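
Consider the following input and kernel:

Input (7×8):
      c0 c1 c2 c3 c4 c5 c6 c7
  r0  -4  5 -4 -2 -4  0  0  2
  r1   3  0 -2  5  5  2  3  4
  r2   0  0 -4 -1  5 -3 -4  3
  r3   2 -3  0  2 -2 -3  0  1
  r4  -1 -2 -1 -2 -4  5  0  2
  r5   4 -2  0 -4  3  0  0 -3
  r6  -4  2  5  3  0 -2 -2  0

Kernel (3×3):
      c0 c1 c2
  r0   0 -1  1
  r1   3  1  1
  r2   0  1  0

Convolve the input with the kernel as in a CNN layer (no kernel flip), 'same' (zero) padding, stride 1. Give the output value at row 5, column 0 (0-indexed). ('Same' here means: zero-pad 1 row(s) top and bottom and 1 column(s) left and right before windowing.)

The receptive field on the zero-padded input at this output position is [0 -1 -2 / 0 4 -2 / 0 -4 2]. Elementwise product with the kernel and sum: -1·-1 + -2·1 + 0·3 + 4·1 + -2·1 + -4·1.

-3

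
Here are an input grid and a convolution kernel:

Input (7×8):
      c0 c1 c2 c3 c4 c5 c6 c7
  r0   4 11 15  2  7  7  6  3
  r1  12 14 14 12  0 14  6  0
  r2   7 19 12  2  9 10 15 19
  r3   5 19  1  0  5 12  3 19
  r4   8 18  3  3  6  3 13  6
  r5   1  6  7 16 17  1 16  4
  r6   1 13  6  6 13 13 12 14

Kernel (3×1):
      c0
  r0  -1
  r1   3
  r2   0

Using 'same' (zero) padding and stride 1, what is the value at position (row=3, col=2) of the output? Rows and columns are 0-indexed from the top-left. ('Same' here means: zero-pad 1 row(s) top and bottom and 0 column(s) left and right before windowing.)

The receptive field on the zero-padded input at this output position is [12 / 1 / 3]. Elementwise product with the kernel and sum: 12·-1 + 1·3.

-9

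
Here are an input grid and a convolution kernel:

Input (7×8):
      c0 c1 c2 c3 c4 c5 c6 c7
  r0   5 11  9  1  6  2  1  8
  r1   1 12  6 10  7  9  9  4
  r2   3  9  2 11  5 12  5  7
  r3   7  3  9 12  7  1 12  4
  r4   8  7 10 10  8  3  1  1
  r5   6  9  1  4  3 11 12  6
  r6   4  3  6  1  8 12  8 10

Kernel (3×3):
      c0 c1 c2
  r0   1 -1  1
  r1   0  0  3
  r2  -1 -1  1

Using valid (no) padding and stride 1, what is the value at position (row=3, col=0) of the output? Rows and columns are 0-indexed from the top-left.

The receptive field on the input at this output position is [7 3 9 / 8 7 10 / 6 9 1]. Elementwise product with the kernel and sum: 7·1 + 3·-1 + 9·1 + 10·3 + 6·-1 + 9·-1 + 1·1.

29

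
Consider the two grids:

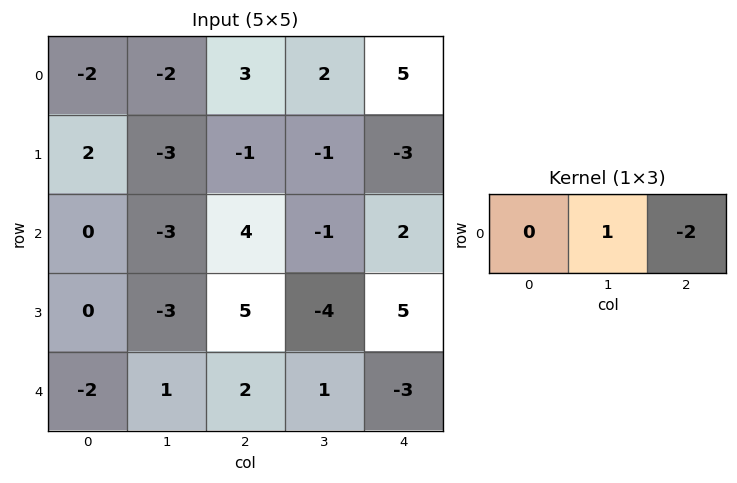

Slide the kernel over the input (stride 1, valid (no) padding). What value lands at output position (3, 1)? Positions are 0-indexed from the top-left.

The receptive field on the input at this output position is [-3 5 -4]. Elementwise product with the kernel and sum: 5·1 + -4·-2.

13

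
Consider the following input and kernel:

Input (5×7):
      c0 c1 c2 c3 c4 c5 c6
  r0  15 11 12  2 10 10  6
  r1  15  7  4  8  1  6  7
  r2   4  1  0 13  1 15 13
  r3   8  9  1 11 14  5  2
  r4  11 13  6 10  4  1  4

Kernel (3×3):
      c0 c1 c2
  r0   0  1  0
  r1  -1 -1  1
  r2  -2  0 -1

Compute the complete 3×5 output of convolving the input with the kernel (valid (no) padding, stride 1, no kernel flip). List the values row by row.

Output[0,0]: The receptive field on the input at this output position is [15 11 12 / 15 7 4 / 4 1 0]. Elementwise product with the kernel and sum: 11·1 + 15·-1 + 7·-1 + 4·1 + 4·-2 + 0·-1.
Output[0,1]: The receptive field on the input at this output position is [11 12 2 / 7 4 8 / 1 0 13]. Elementwise product with the kernel and sum: 12·1 + 7·-1 + 4·-1 + 8·1 + 1·-2 + 13·-1.

-15 -6 -10 -34 -5
-15 -13 -20 -25 -27
-43 -35 -1 -40 -14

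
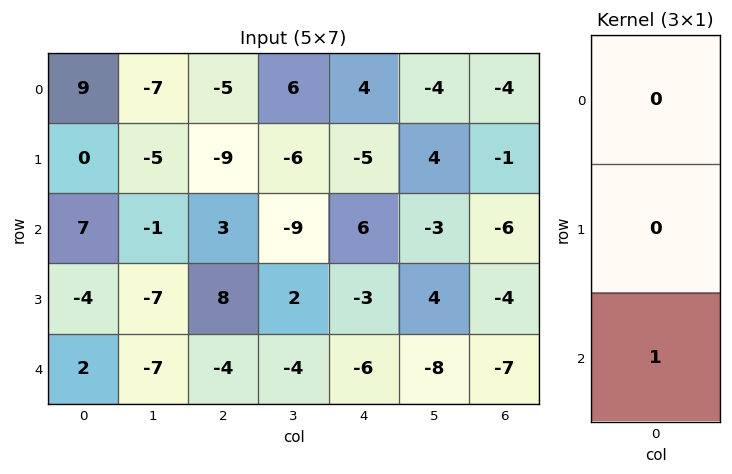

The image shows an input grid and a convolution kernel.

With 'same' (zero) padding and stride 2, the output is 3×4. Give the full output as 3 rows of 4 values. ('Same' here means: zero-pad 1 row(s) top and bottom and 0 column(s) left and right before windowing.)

0 -9 -5 -1
-4 8 -3 -4
0 0 0 0

Output[0,0]: The receptive field on the zero-padded input at this output position is [0 / 9 / 0]. Elementwise product with the kernel and sum: 0·1.
Output[0,1]: The receptive field on the zero-padded input at this output position is [0 / -5 / -9]. Elementwise product with the kernel and sum: -9·1.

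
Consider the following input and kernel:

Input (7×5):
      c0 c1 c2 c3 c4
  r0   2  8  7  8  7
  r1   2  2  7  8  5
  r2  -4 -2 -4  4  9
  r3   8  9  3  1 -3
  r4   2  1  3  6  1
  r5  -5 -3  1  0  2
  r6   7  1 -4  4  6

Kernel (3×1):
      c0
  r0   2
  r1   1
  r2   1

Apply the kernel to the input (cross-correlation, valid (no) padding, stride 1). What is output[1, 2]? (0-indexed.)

13

The receptive field on the input at this output position is [7 / -4 / 3]. Elementwise product with the kernel and sum: 7·2 + -4·1 + 3·1.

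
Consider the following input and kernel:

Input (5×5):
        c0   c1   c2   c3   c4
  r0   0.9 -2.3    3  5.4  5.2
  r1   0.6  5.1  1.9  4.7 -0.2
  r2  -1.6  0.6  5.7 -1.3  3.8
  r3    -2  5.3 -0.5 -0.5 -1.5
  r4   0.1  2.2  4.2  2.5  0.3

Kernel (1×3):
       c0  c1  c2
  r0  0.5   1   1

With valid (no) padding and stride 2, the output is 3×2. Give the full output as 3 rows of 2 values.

1.15 12.1
5.5 5.35
6.45 4.9

Output[0,0]: The receptive field on the input at this output position is [0.9 -2.3 3]. Elementwise product with the kernel and sum: 0.9·0.5 + -2.3·1 + 3·1.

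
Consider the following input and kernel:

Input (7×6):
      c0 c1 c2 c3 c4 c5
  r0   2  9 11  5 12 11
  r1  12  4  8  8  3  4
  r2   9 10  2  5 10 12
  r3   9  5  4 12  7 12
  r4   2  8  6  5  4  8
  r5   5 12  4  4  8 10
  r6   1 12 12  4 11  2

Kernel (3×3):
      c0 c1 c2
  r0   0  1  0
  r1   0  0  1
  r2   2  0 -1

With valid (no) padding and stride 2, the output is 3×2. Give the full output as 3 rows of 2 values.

Output[0,0]: The receptive field on the input at this output position is [2 9 11 / 12 4 8 / 9 10 2]. Elementwise product with the kernel and sum: 9·1 + 8·1 + 9·2 + 2·-1.

33 2
12 20
2 26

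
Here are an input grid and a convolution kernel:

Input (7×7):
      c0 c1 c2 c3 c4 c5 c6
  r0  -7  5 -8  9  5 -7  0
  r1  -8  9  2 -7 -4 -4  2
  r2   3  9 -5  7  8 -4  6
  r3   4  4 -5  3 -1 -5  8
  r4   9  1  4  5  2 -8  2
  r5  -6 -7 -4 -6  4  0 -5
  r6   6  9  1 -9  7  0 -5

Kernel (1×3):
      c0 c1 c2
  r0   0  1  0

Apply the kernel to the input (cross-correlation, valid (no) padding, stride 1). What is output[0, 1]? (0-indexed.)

-8

The receptive field on the input at this output position is [5 -8 9]. Elementwise product with the kernel and sum: -8·1.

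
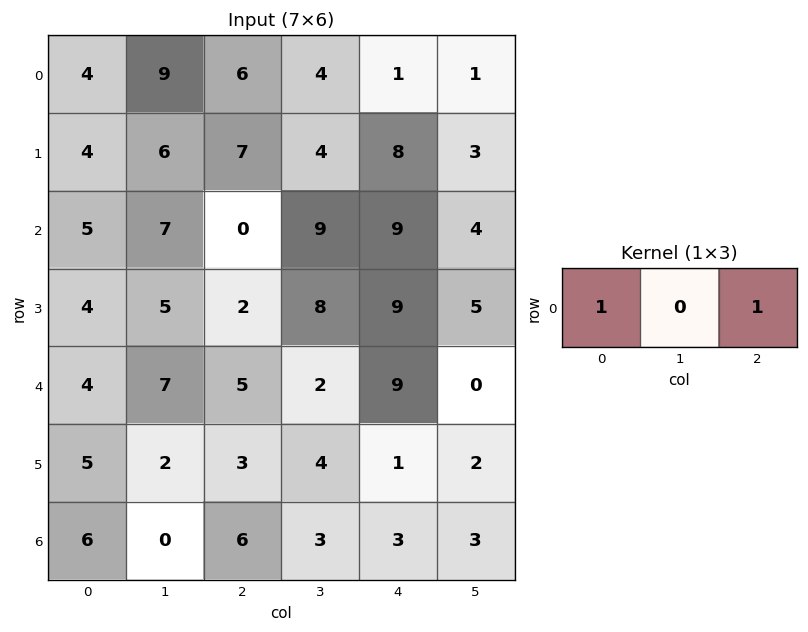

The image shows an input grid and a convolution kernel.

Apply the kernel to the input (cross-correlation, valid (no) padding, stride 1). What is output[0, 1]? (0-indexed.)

13

The receptive field on the input at this output position is [9 6 4]. Elementwise product with the kernel and sum: 9·1 + 4·1.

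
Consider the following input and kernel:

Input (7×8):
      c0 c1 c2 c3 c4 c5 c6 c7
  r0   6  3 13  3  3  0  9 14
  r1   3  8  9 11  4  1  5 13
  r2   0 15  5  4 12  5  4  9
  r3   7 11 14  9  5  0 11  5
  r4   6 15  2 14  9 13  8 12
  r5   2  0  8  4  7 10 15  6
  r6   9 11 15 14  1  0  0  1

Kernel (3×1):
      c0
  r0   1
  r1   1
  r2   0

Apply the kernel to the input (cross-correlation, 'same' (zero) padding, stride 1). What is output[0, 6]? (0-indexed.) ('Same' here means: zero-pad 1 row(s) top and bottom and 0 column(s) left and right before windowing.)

The receptive field on the zero-padded input at this output position is [0 / 9 / 5]. Elementwise product with the kernel and sum: 0·1 + 9·1.

9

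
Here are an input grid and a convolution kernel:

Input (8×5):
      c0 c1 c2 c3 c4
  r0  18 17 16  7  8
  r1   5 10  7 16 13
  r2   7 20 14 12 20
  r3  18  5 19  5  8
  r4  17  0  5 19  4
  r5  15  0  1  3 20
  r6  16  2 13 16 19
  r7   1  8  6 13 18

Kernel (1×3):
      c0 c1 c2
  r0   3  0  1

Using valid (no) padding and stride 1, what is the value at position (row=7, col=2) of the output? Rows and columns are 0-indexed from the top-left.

36

The receptive field on the input at this output position is [6 13 18]. Elementwise product with the kernel and sum: 6·3 + 18·1.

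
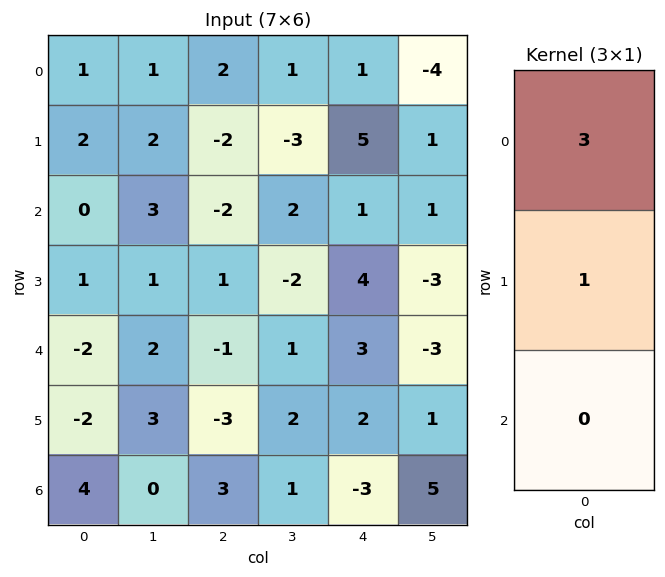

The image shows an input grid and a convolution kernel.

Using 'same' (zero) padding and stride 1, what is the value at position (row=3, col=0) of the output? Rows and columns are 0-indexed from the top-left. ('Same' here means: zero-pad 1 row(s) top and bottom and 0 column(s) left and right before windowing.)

The receptive field on the zero-padded input at this output position is [0 / 1 / -2]. Elementwise product with the kernel and sum: 0·3 + 1·1.

1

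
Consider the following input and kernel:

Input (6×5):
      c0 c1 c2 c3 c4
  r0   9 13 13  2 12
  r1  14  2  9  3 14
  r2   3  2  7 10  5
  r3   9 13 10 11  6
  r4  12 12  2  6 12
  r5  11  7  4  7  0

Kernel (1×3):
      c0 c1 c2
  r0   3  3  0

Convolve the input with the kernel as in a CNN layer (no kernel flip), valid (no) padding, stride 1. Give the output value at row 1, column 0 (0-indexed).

The receptive field on the input at this output position is [14 2 9]. Elementwise product with the kernel and sum: 14·3 + 2·3.

48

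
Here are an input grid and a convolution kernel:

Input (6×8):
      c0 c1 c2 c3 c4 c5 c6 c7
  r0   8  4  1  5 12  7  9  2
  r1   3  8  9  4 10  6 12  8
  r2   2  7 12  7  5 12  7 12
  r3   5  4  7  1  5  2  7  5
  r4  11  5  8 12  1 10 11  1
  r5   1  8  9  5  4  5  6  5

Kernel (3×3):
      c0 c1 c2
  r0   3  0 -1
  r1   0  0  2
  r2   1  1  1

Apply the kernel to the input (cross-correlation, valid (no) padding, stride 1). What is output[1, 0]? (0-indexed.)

40

The receptive field on the input at this output position is [3 8 9 / 2 7 12 / 5 4 7]. Elementwise product with the kernel and sum: 3·3 + 9·-1 + 12·2 + 5·1 + 4·1 + 7·1.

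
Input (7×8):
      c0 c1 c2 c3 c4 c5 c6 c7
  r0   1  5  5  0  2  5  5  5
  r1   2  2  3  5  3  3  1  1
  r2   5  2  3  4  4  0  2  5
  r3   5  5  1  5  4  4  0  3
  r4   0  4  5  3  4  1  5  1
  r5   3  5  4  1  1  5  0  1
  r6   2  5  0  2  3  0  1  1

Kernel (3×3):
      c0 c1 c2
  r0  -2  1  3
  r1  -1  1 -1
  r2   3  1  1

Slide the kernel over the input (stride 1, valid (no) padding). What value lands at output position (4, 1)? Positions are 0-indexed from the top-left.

The receptive field on the input at this output position is [4 5 3 / 5 4 1 / 5 0 2]. Elementwise product with the kernel and sum: 4·-2 + 5·1 + 3·3 + 5·-1 + 4·1 + 1·-1 + 5·3 + 0·1 + 2·1.

21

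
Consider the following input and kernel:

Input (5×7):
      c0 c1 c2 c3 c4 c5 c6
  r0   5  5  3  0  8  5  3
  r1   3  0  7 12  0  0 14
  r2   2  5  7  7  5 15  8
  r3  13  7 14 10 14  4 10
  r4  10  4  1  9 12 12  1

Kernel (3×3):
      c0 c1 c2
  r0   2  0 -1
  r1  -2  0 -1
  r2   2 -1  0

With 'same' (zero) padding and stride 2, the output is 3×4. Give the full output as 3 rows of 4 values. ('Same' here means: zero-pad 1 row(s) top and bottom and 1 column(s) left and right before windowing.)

-8 -17 19 -24
-18 -29 1 -32
-11 -13 -14 -16

Output[0,0]: The receptive field on the zero-padded input at this output position is [0 0 0 / 0 5 5 / 0 3 0]. Elementwise product with the kernel and sum: 0·2 + 0·-1 + 0·-2 + 5·-1 + 0·2 + 3·-1.
Output[0,1]: The receptive field on the zero-padded input at this output position is [0 0 0 / 5 3 0 / 0 7 12]. Elementwise product with the kernel and sum: 0·2 + 0·-1 + 5·-2 + 0·-1 + 0·2 + 7·-1.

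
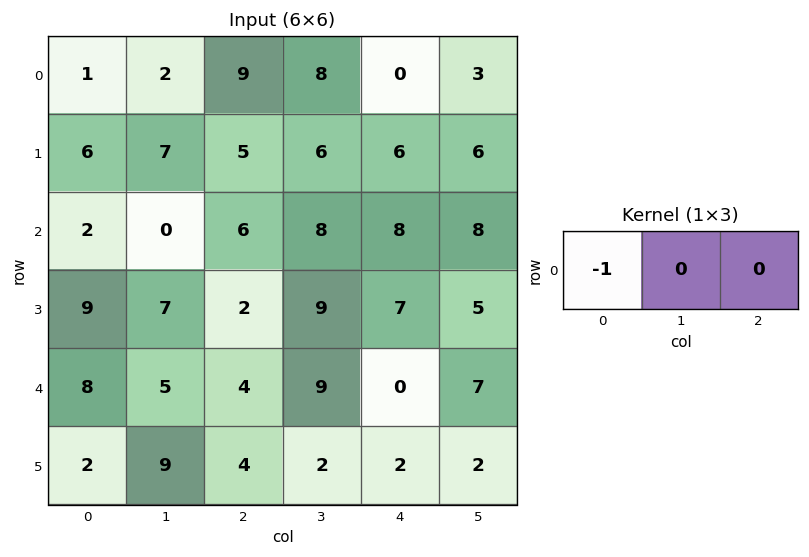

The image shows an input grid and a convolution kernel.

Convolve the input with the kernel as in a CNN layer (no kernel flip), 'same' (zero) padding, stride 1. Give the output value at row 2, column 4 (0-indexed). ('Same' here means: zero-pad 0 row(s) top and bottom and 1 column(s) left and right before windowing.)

-8

The receptive field on the zero-padded input at this output position is [8 8 8]. Elementwise product with the kernel and sum: 8·-1.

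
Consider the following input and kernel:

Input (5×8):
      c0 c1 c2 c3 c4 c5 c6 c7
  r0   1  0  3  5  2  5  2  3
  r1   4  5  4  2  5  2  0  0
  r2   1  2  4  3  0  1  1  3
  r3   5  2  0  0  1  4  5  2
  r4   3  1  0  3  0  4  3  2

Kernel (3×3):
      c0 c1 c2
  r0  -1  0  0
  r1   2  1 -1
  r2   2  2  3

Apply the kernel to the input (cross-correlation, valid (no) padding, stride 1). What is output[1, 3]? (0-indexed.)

17

The receptive field on the input at this output position is [2 5 2 / 3 0 1 / 0 1 4]. Elementwise product with the kernel and sum: 2·-1 + 3·2 + 0·1 + 1·-1 + 0·2 + 1·2 + 4·3.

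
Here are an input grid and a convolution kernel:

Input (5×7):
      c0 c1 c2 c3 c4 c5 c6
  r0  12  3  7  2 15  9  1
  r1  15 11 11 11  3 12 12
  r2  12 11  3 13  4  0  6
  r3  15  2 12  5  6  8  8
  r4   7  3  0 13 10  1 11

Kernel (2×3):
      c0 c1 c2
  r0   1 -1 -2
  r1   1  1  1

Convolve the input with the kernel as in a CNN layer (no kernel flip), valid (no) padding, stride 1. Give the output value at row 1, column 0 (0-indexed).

8

The receptive field on the input at this output position is [15 11 11 / 12 11 3]. Elementwise product with the kernel and sum: 15·1 + 11·-1 + 11·-2 + 12·1 + 11·1 + 3·1.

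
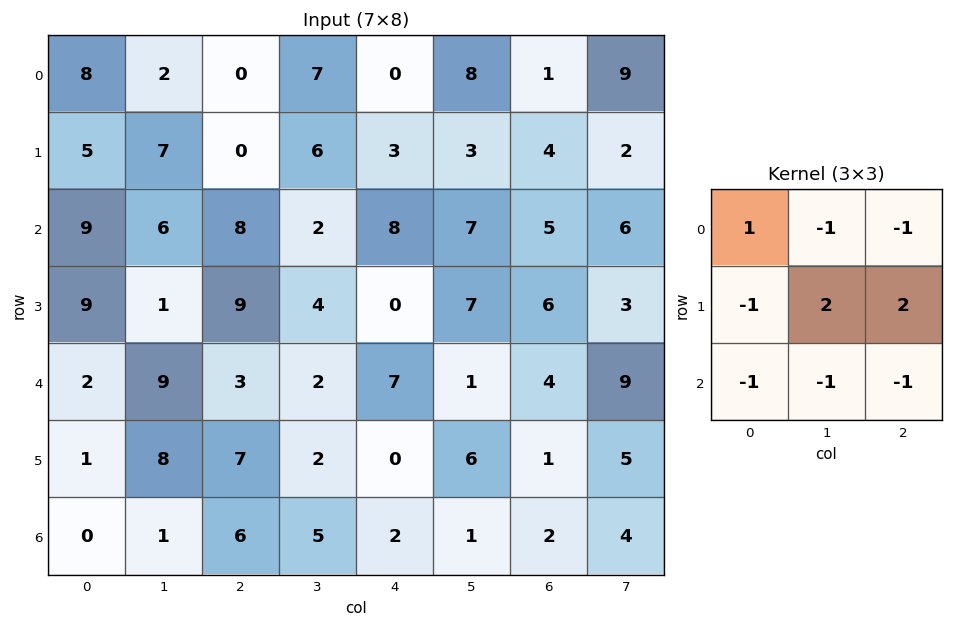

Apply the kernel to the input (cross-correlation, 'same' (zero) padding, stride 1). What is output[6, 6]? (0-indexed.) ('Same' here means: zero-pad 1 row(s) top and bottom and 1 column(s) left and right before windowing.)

11

The receptive field on the zero-padded input at this output position is [6 1 5 / 1 2 4 / 0 0 0]. Elementwise product with the kernel and sum: 6·1 + 1·-1 + 5·-1 + 1·-1 + 2·2 + 4·2 + 0·-1 + 0·-1 + 0·-1.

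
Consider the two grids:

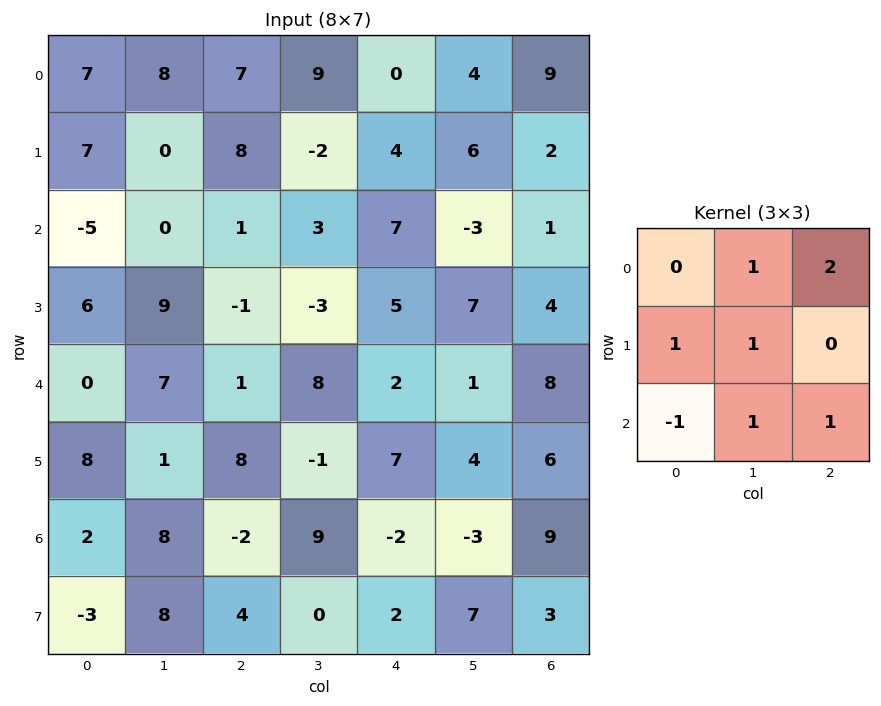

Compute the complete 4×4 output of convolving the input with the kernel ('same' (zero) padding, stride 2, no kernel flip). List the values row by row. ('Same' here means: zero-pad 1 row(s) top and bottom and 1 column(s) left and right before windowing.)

Output[0,0]: The receptive field on the zero-padded input at this output position is [0 0 0 / 0 7 8 / 0 7 0]. Elementwise product with the kernel and sum: 0·1 + 0·2 + 0·1 + 7·1 + 0·-1 + 7·1 + 0·1.
Output[0,1]: The receptive field on the zero-padded input at this output position is [0 0 0 / 8 7 9 / 0 8 -2]. Elementwise product with the kernel and sum: 0·1 + 0·2 + 8·1 + 7·1 + 0·-1 + 8·1 + -2·1.

14 21 21 9
17 -8 41 -3
33 7 41 15
17 8 31 8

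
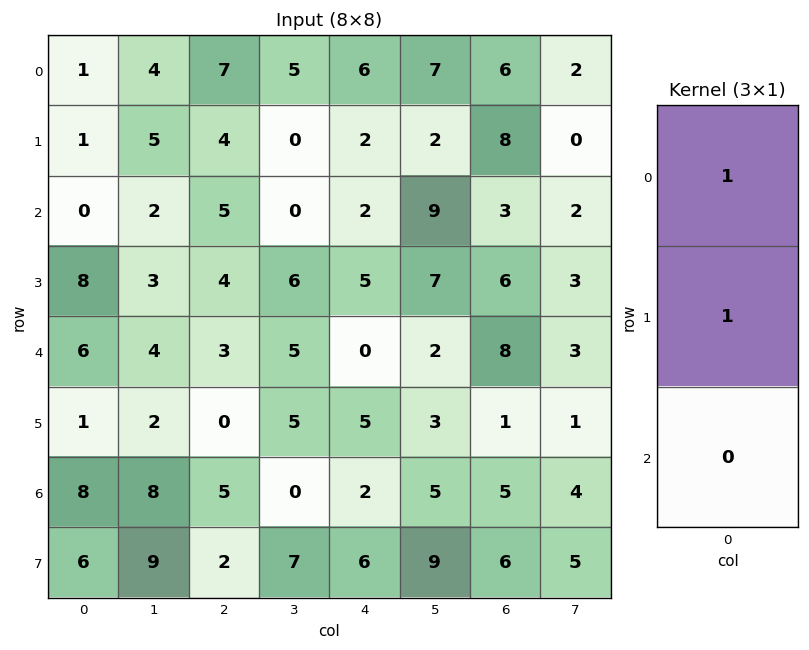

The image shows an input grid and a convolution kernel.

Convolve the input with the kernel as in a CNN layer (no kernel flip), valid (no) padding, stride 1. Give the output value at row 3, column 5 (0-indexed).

9

The receptive field on the input at this output position is [7 / 2 / 3]. Elementwise product with the kernel and sum: 7·1 + 2·1.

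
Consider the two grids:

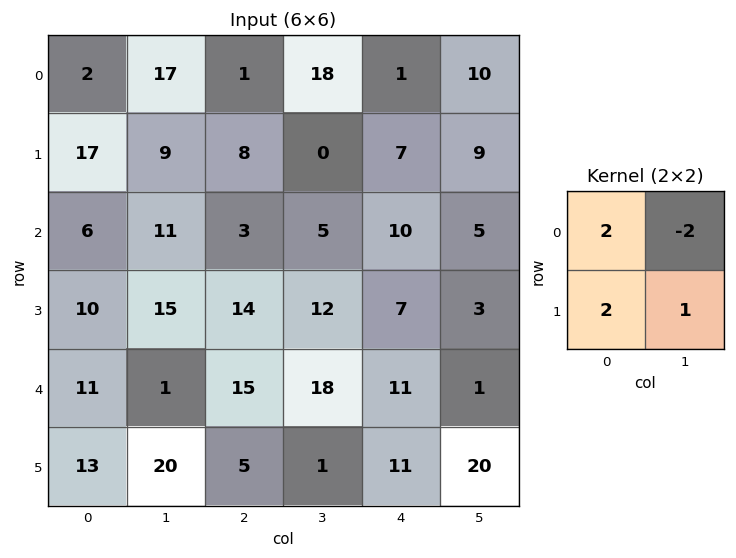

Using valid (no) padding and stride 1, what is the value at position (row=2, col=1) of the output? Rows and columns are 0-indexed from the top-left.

The receptive field on the input at this output position is [11 3 / 15 14]. Elementwise product with the kernel and sum: 11·2 + 3·-2 + 15·2 + 14·1.

60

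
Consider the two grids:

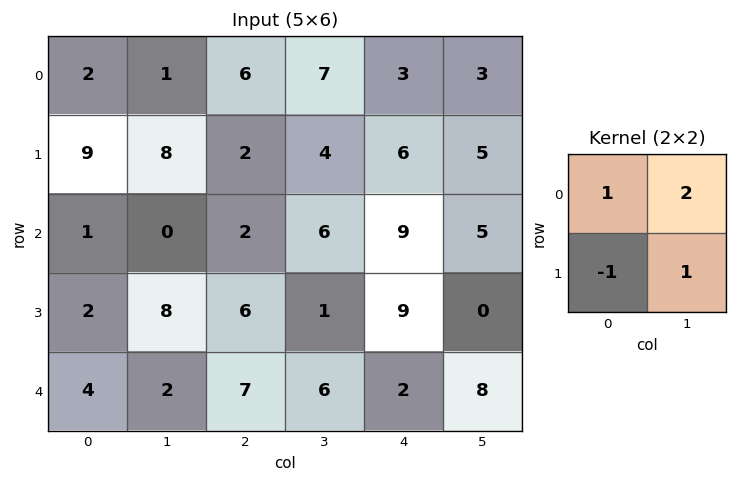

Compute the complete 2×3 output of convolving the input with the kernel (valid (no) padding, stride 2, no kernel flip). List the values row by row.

3 22 8
7 9 10

Output[0,0]: The receptive field on the input at this output position is [2 1 / 9 8]. Elementwise product with the kernel and sum: 2·1 + 1·2 + 9·-1 + 8·1.
Output[0,1]: The receptive field on the input at this output position is [6 7 / 2 4]. Elementwise product with the kernel and sum: 6·1 + 7·2 + 2·-1 + 4·1.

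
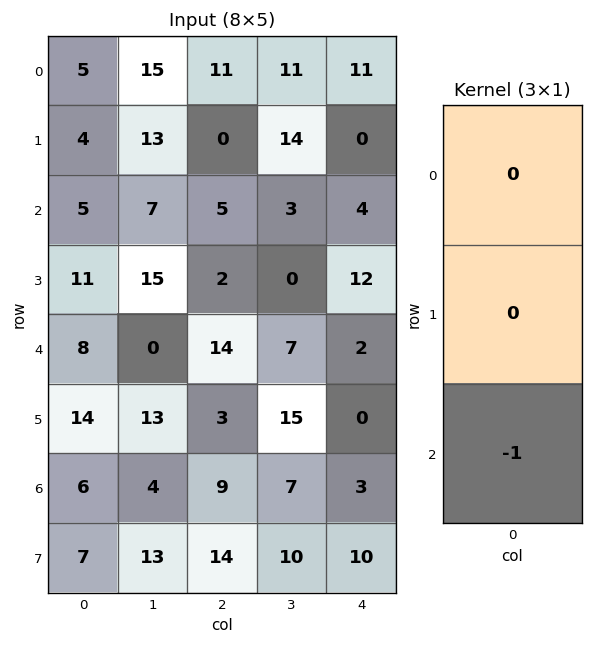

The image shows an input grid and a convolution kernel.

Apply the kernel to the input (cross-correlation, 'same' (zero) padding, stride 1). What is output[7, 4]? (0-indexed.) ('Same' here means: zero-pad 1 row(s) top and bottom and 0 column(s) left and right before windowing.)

0

The receptive field on the zero-padded input at this output position is [3 / 10 / 0]. Elementwise product with the kernel and sum: 0·-1.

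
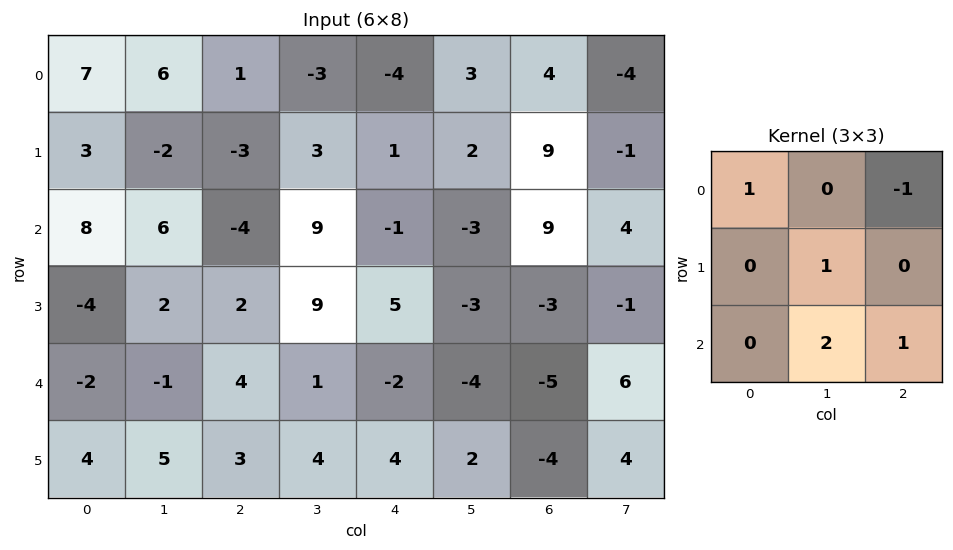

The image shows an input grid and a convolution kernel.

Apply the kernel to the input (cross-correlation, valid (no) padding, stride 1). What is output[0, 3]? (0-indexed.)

-10

The receptive field on the input at this output position is [-3 -4 3 / 3 1 2 / 9 -1 -3]. Elementwise product with the kernel and sum: -3·1 + 3·-1 + 1·1 + -1·2 + -3·1.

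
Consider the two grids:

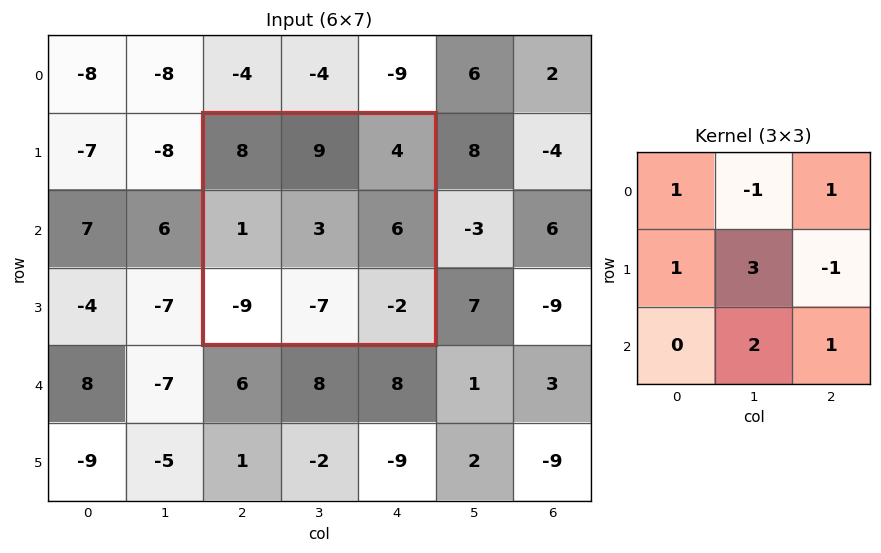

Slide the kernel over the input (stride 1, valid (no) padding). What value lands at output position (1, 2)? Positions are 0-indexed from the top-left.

The receptive field on the input at this output position is [8 9 4 / 1 3 6 / -9 -7 -2]. Elementwise product with the kernel and sum: 8·1 + 9·-1 + 4·1 + 1·1 + 3·3 + 6·-1 + -7·2 + -2·1.

-9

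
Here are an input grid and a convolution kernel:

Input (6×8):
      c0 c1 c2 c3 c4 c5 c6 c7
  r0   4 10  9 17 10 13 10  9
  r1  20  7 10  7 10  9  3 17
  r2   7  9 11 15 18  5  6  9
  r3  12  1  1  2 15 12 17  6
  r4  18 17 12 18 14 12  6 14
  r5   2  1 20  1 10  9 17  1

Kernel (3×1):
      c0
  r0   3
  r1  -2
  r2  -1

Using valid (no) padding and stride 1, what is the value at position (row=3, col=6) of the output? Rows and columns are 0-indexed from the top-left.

22

The receptive field on the input at this output position is [17 / 6 / 17]. Elementwise product with the kernel and sum: 17·3 + 6·-2 + 17·-1.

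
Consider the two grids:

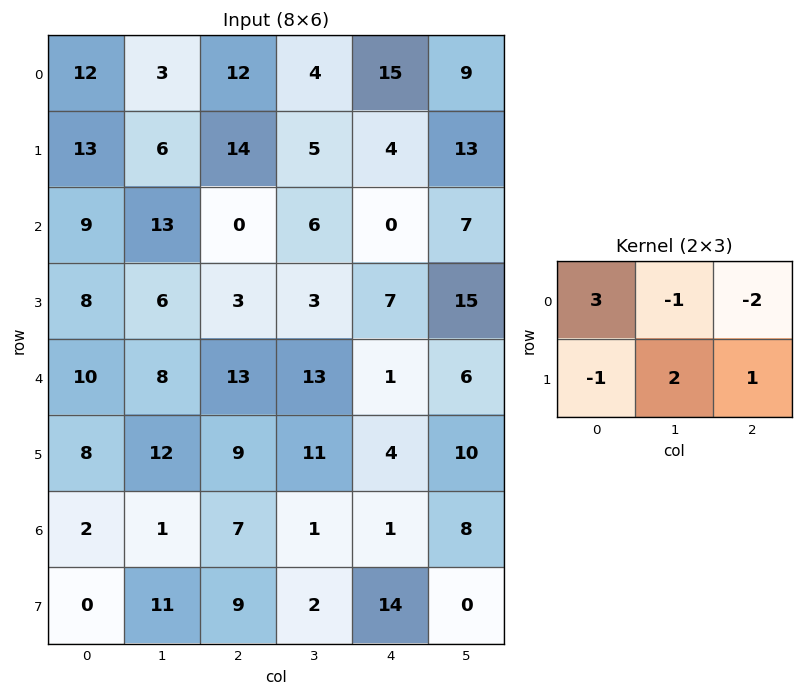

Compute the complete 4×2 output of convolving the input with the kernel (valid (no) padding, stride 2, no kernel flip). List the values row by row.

Output[0,0]: The receptive field on the input at this output position is [12 3 12 / 13 6 14]. Elementwise product with the kernel and sum: 12·3 + 3·-1 + 12·-2 + 13·-1 + 6·2 + 14·1.

22 2
21 4
21 41
22 27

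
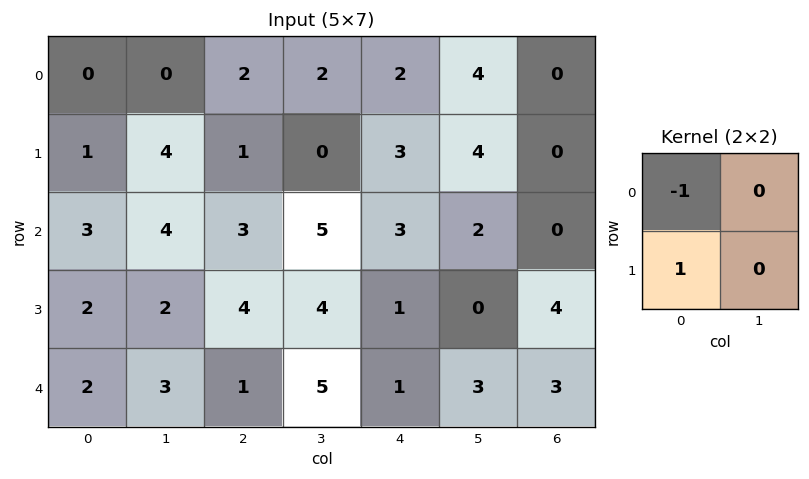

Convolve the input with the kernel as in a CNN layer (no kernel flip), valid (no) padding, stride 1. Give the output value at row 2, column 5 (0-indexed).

The receptive field on the input at this output position is [2 0 / 0 4]. Elementwise product with the kernel and sum: 2·-1 + 0·1.

-2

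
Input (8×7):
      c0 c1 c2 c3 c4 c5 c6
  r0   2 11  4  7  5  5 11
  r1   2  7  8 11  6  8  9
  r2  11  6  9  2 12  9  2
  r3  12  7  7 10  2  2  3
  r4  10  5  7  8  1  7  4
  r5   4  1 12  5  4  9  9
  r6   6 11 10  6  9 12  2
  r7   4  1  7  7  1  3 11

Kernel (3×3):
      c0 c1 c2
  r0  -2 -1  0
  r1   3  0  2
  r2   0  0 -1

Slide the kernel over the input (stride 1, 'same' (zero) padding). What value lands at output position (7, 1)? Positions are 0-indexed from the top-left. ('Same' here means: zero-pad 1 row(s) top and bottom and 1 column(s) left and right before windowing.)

3

The receptive field on the zero-padded input at this output position is [6 11 10 / 4 1 7 / 0 0 0]. Elementwise product with the kernel and sum: 6·-2 + 11·-1 + 4·3 + 7·2 + 0·-1.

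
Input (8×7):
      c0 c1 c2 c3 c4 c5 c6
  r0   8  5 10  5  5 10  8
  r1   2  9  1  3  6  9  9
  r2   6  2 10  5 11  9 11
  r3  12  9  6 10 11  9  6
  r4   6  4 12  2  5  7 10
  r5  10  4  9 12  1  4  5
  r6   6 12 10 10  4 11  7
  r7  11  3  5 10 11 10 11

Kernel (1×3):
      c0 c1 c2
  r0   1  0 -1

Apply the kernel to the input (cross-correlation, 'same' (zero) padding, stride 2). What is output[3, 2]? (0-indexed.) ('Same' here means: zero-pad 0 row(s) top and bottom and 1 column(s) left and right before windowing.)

-1

The receptive field on the zero-padded input at this output position is [10 4 11]. Elementwise product with the kernel and sum: 10·1 + 11·-1.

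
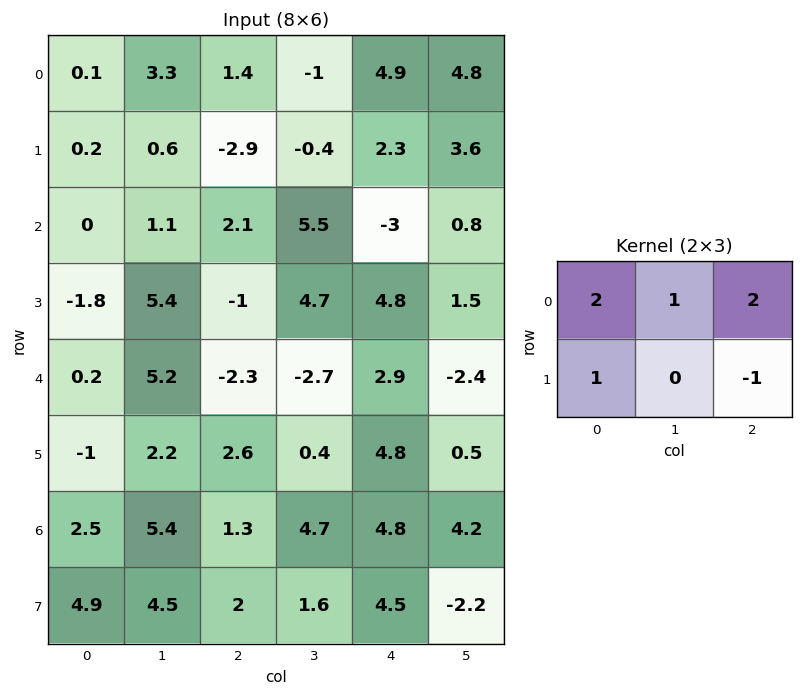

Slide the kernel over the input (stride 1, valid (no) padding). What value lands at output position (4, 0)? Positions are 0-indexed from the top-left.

The receptive field on the input at this output position is [0.2 5.2 -2.3 / -1 2.2 2.6]. Elementwise product with the kernel and sum: 0.2·2 + 5.2·1 + -2.3·2 + -1·1 + 2.6·-1.

-2.6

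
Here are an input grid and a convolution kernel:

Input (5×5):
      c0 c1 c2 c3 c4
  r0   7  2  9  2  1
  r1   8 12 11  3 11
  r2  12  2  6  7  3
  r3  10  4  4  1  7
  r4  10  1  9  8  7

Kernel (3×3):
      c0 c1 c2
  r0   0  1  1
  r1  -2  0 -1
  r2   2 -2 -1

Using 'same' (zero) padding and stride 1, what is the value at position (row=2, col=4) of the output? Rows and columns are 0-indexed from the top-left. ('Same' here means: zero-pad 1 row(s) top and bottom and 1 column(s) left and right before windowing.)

-15

The receptive field on the zero-padded input at this output position is [3 11 0 / 7 3 0 / 1 7 0]. Elementwise product with the kernel and sum: 11·1 + 0·1 + 7·-2 + 0·-1 + 1·2 + 7·-2 + 0·-1.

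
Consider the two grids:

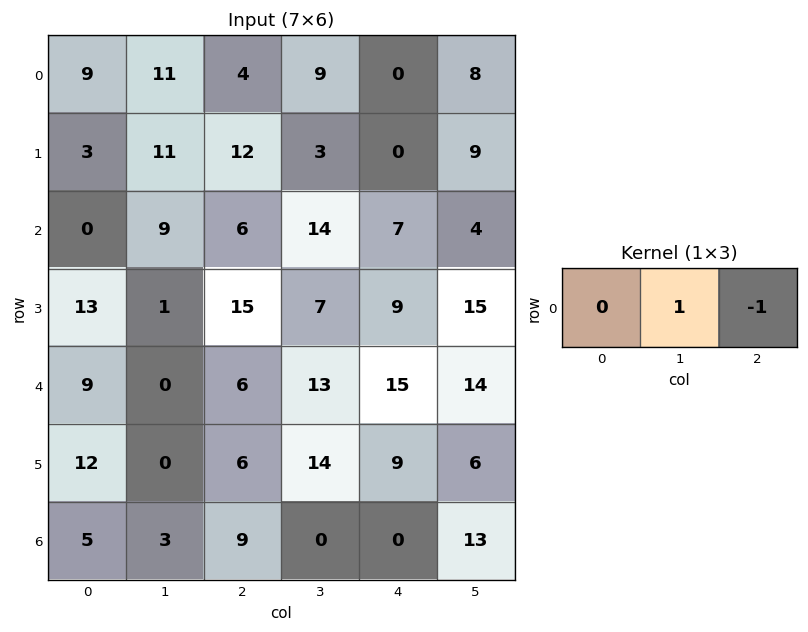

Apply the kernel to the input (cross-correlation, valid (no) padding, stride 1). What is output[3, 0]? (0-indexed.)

-14

The receptive field on the input at this output position is [13 1 15]. Elementwise product with the kernel and sum: 1·1 + 15·-1.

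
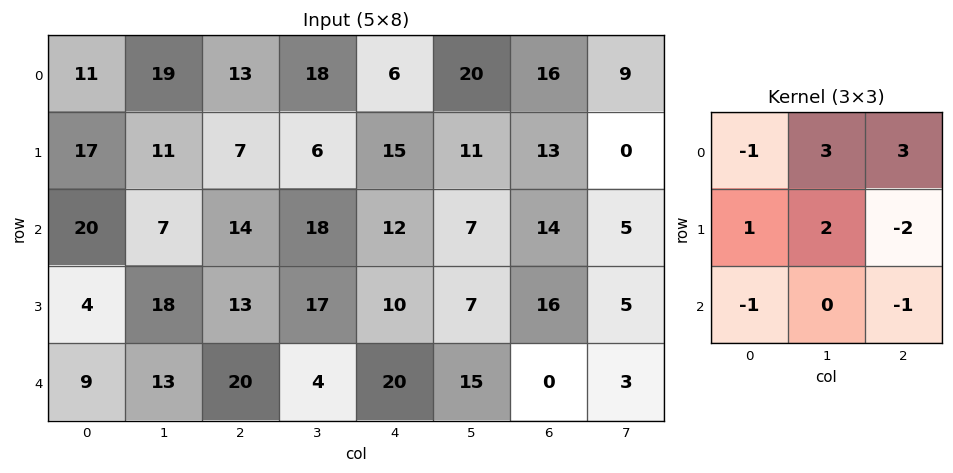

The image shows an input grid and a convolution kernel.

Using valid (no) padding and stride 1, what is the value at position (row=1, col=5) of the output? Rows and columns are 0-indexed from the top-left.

The receptive field on the input at this output position is [11 13 0 / 7 14 5 / 7 16 5]. Elementwise product with the kernel and sum: 11·-1 + 13·3 + 0·3 + 7·1 + 14·2 + 5·-2 + 7·-1 + 5·-1.

41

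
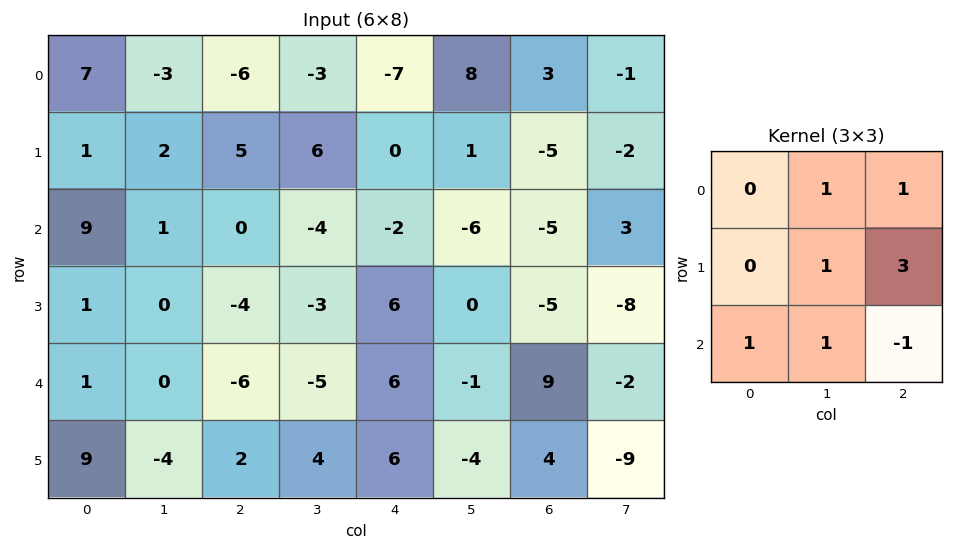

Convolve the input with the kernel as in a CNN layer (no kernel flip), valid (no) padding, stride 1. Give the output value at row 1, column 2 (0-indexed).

-17

The receptive field on the input at this output position is [5 6 0 / 0 -4 -2 / -4 -3 6]. Elementwise product with the kernel and sum: 6·1 + 0·1 + -4·1 + -2·3 + -4·1 + -3·1 + 6·-1.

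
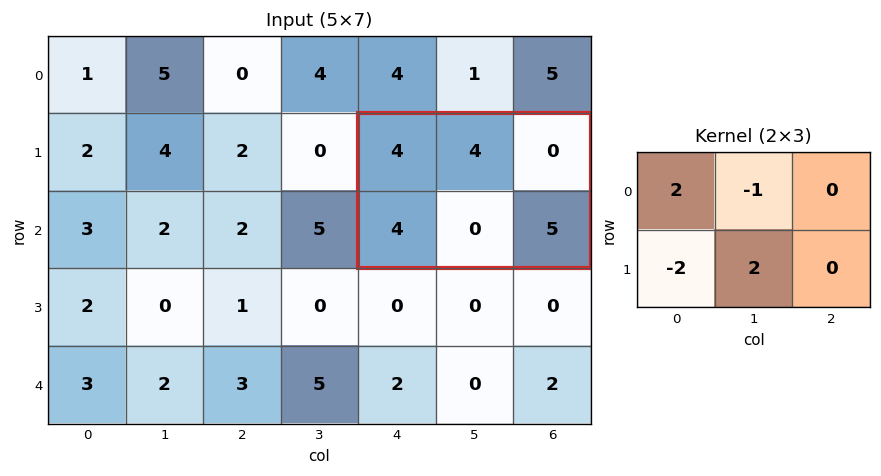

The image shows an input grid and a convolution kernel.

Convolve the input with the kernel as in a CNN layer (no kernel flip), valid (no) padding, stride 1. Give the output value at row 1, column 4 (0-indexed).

The receptive field on the input at this output position is [4 4 0 / 4 0 5]. Elementwise product with the kernel and sum: 4·2 + 4·-1 + 4·-2 + 0·2.

-4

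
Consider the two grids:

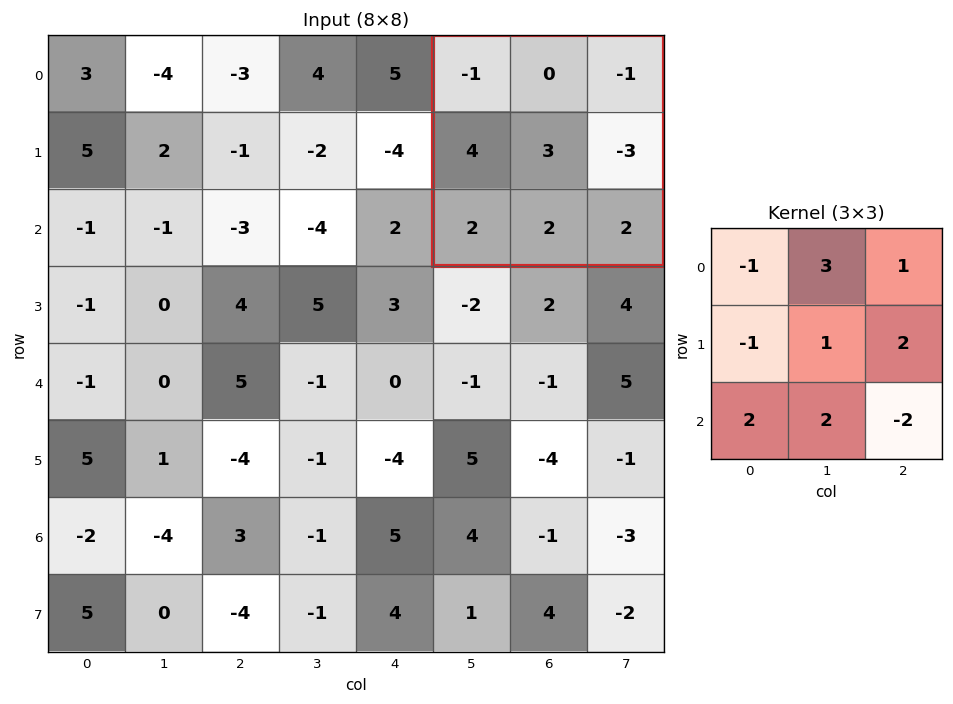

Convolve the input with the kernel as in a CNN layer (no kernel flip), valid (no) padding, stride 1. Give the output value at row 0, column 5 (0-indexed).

The receptive field on the input at this output position is [-1 0 -1 / 4 3 -3 / 2 2 2]. Elementwise product with the kernel and sum: -1·-1 + 0·3 + -1·1 + 4·-1 + 3·1 + -3·2 + 2·2 + 2·2 + 2·-2.

-3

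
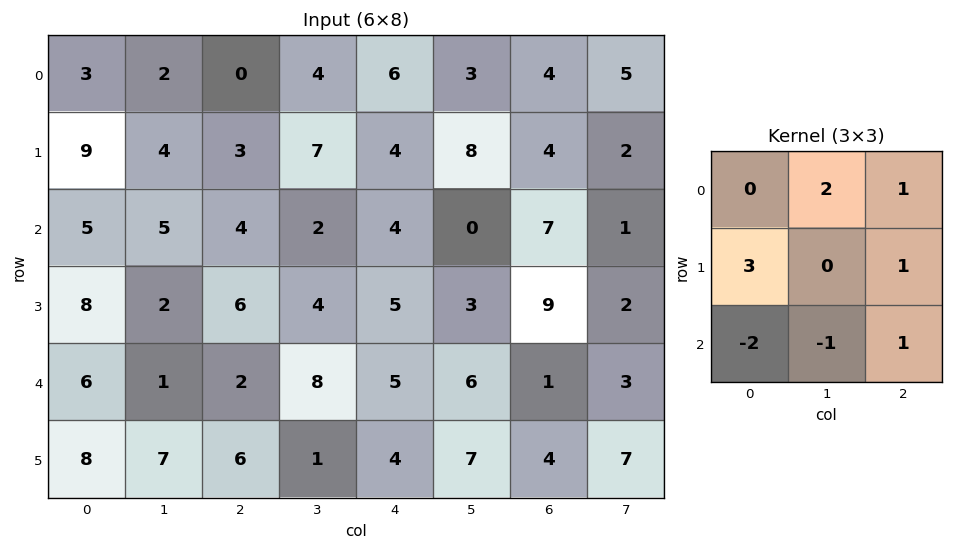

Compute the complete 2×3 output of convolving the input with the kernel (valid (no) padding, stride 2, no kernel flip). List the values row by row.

23 21 25
33 24 16

Output[0,0]: The receptive field on the input at this output position is [3 2 0 / 9 4 3 / 5 5 4]. Elementwise product with the kernel and sum: 2·2 + 0·1 + 9·3 + 3·1 + 5·-2 + 5·-1 + 4·1.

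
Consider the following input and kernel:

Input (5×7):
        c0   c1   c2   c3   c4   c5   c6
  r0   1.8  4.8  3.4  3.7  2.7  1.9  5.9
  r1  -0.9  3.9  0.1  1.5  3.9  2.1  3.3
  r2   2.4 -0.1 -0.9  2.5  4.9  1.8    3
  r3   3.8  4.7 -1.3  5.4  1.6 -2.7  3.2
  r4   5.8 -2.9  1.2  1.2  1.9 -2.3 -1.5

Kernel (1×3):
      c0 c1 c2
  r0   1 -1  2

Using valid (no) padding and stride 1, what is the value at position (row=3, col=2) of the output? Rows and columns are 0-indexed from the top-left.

-3.5

The receptive field on the input at this output position is [-1.3 5.4 1.6]. Elementwise product with the kernel and sum: -1.3·1 + 5.4·-1 + 1.6·2.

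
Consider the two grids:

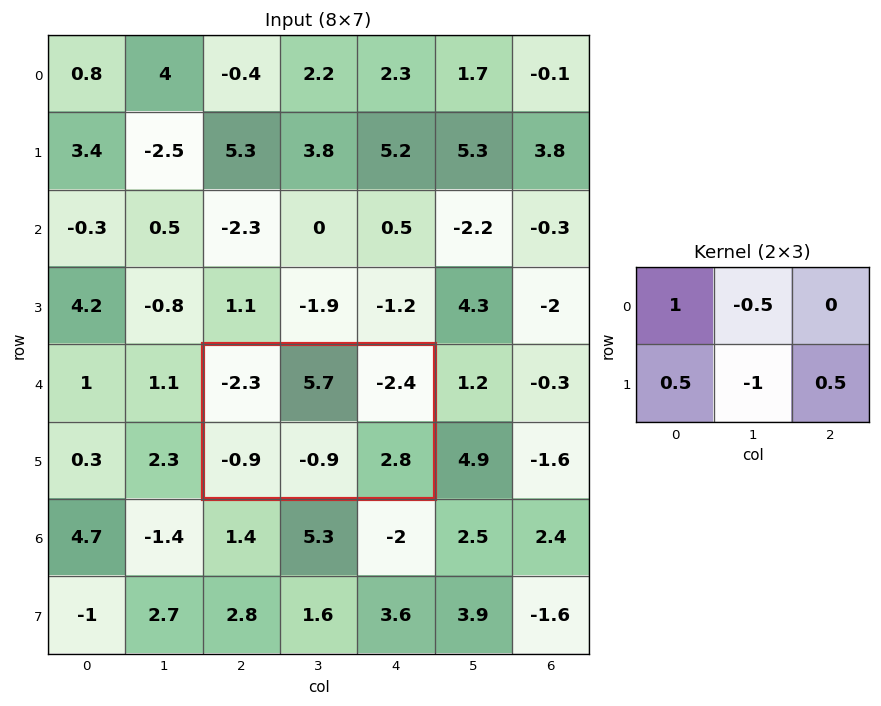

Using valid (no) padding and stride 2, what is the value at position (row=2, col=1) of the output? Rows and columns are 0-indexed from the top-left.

The receptive field on the input at this output position is [-2.3 5.7 -2.4 / -0.9 -0.9 2.8]. Elementwise product with the kernel and sum: -2.3·1 + 5.7·-0.5 + -0.9·0.5 + -0.9·-1 + 2.8·0.5.

-3.3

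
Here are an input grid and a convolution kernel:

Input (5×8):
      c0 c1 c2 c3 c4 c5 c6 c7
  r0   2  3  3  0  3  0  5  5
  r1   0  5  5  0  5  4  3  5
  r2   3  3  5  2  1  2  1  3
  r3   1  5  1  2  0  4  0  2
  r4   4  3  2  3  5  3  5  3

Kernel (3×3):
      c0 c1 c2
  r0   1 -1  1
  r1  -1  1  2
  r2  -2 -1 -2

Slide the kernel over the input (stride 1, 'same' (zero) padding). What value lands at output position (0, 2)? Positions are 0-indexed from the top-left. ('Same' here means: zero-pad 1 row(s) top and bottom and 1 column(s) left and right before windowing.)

-15

The receptive field on the zero-padded input at this output position is [0 0 0 / 3 3 0 / 5 5 0]. Elementwise product with the kernel and sum: 0·1 + 0·-1 + 0·1 + 3·-1 + 3·1 + 0·2 + 5·-2 + 5·-1 + 0·-2.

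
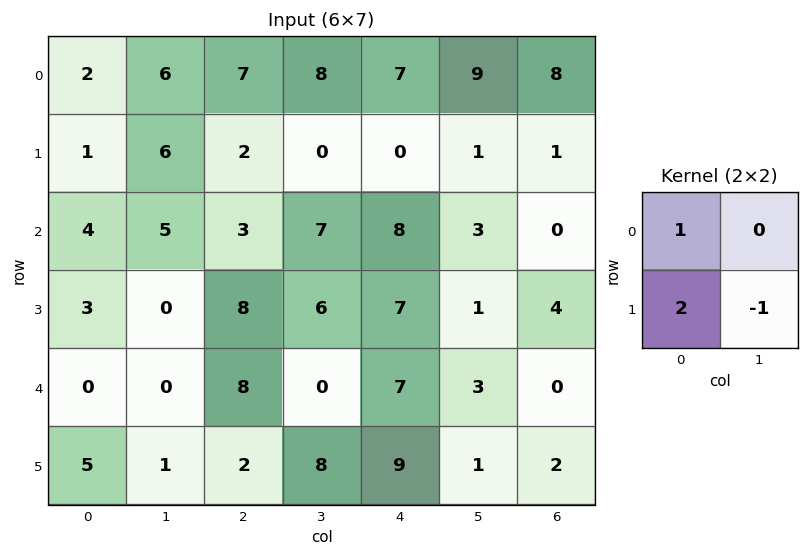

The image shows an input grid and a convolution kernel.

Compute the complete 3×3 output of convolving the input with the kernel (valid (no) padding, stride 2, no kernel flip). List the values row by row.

-2 11 6
10 13 21
9 4 24

Output[0,0]: The receptive field on the input at this output position is [2 6 / 1 6]. Elementwise product with the kernel and sum: 2·1 + 1·2 + 6·-1.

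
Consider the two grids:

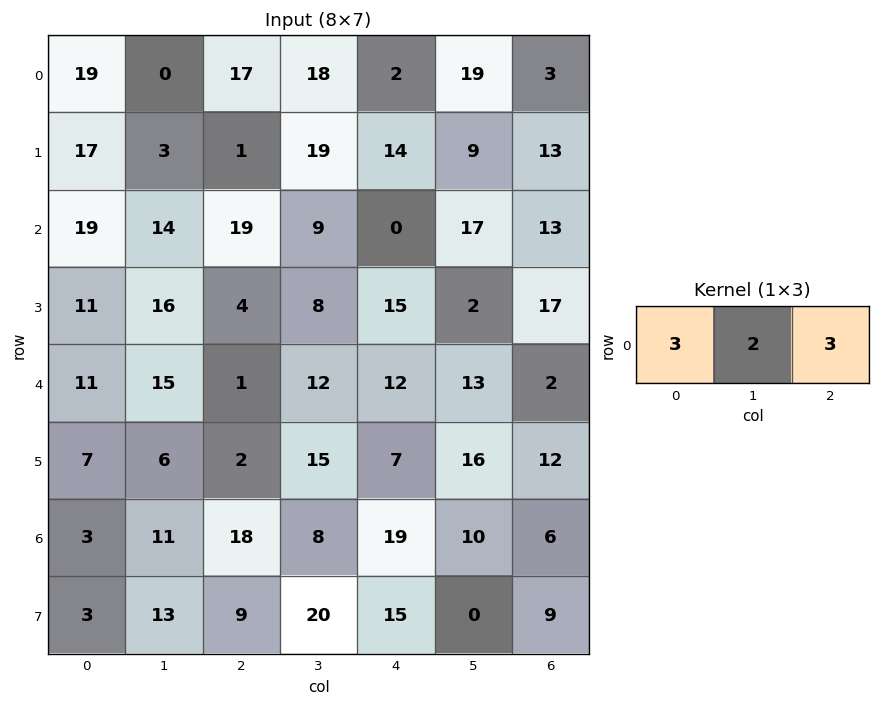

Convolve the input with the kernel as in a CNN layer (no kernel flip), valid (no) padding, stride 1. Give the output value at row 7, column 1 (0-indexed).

117

The receptive field on the input at this output position is [13 9 20]. Elementwise product with the kernel and sum: 13·3 + 9·2 + 20·3.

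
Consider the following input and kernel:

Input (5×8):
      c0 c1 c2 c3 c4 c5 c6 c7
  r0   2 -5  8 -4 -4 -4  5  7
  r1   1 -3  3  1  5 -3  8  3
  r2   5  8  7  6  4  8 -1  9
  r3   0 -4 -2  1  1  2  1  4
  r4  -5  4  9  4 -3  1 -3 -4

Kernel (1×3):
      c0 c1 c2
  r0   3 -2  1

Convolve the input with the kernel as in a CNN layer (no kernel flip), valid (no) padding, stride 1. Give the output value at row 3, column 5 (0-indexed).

The receptive field on the input at this output position is [2 1 4]. Elementwise product with the kernel and sum: 2·3 + 1·-2 + 4·1.

8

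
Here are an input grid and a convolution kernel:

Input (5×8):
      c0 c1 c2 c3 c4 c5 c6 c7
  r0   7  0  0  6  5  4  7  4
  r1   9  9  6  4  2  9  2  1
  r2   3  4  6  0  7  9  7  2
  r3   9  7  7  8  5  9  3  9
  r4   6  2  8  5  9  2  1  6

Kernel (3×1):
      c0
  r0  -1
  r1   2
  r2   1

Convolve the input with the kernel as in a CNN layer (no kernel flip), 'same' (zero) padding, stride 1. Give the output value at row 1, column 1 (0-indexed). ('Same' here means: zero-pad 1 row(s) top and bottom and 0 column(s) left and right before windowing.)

The receptive field on the zero-padded input at this output position is [0 / 9 / 4]. Elementwise product with the kernel and sum: 0·-1 + 9·2 + 4·1.

22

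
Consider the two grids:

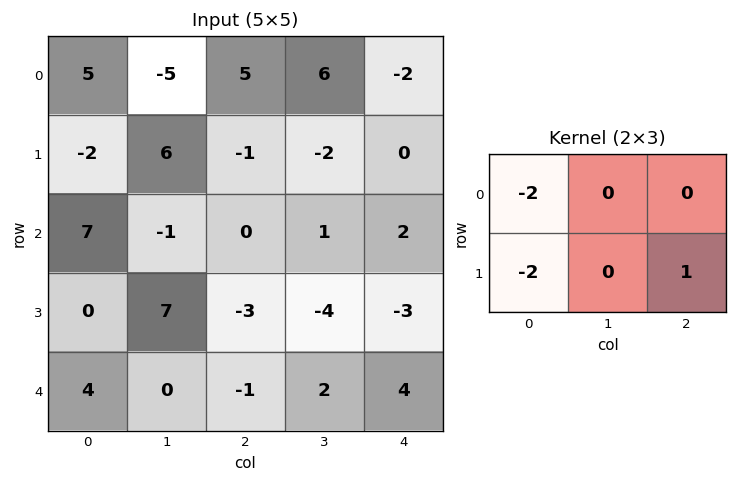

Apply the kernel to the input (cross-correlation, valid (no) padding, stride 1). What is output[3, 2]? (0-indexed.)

12

The receptive field on the input at this output position is [-3 -4 -3 / -1 2 4]. Elementwise product with the kernel and sum: -3·-2 + -1·-2 + 4·1.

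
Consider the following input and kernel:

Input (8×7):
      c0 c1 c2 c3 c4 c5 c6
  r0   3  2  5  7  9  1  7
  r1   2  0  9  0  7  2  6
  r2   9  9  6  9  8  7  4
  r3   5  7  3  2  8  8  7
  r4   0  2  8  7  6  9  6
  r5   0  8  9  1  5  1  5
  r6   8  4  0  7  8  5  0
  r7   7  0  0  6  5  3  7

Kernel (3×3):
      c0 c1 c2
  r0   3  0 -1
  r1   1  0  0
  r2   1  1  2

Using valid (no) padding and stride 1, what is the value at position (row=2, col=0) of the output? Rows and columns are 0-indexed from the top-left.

The receptive field on the input at this output position is [9 9 6 / 5 7 3 / 0 2 8]. Elementwise product with the kernel and sum: 9·3 + 6·-1 + 5·1 + 0·1 + 2·1 + 8·2.

44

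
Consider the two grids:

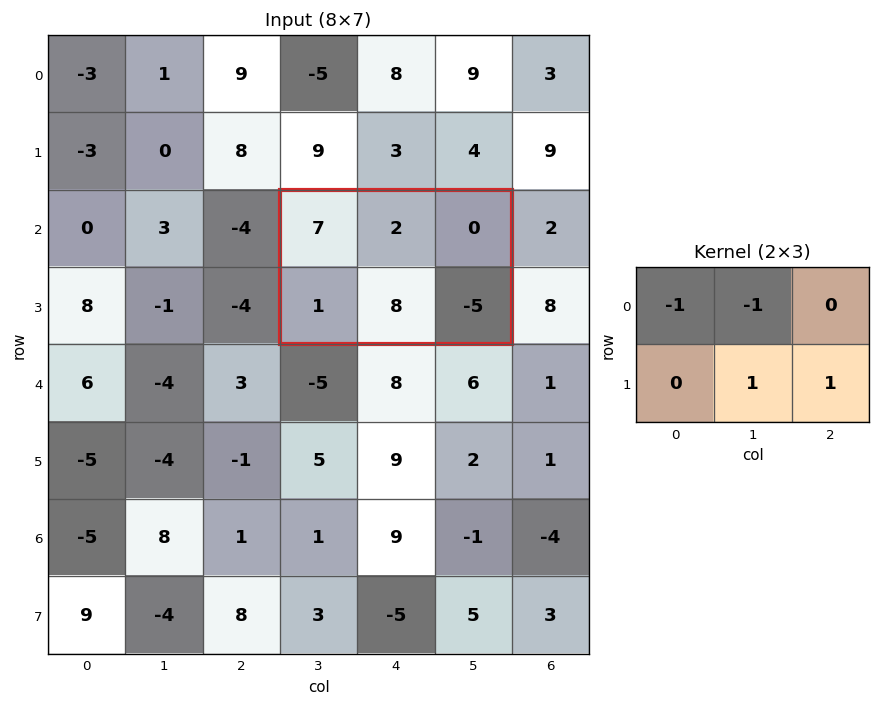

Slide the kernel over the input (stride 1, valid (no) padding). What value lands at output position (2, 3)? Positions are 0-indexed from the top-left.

-6

The receptive field on the input at this output position is [7 2 0 / 1 8 -5]. Elementwise product with the kernel and sum: 7·-1 + 2·-1 + 8·1 + -5·1.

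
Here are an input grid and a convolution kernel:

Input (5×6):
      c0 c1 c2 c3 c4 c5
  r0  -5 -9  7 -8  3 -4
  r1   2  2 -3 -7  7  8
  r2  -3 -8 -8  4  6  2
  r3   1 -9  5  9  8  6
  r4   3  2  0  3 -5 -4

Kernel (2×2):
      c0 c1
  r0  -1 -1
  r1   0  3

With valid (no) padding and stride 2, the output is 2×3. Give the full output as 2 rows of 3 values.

20 -20 25
-16 31 10

Output[0,0]: The receptive field on the input at this output position is [-5 -9 / 2 2]. Elementwise product with the kernel and sum: -5·-1 + -9·-1 + 2·3.
Output[0,1]: The receptive field on the input at this output position is [7 -8 / -3 -7]. Elementwise product with the kernel and sum: 7·-1 + -8·-1 + -7·3.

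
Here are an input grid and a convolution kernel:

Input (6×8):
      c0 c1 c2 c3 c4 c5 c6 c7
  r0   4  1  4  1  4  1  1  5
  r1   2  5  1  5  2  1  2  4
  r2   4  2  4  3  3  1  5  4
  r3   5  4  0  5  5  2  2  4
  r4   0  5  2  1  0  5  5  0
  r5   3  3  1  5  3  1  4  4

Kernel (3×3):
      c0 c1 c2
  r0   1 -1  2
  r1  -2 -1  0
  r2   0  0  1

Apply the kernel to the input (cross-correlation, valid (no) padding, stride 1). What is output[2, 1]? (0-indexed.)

The receptive field on the input at this output position is [2 4 3 / 4 0 5 / 5 2 1]. Elementwise product with the kernel and sum: 2·1 + 4·-1 + 3·2 + 4·-2 + 0·-1 + 1·1.

-3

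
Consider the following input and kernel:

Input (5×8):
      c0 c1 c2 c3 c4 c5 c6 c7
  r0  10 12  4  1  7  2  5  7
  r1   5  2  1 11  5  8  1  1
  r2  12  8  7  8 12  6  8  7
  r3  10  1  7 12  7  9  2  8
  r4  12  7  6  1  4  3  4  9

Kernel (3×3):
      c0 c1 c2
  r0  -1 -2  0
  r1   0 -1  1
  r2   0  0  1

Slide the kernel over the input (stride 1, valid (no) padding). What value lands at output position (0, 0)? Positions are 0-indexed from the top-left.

-28

The receptive field on the input at this output position is [10 12 4 / 5 2 1 / 12 8 7]. Elementwise product with the kernel and sum: 10·-1 + 12·-2 + 2·-1 + 1·1 + 7·1.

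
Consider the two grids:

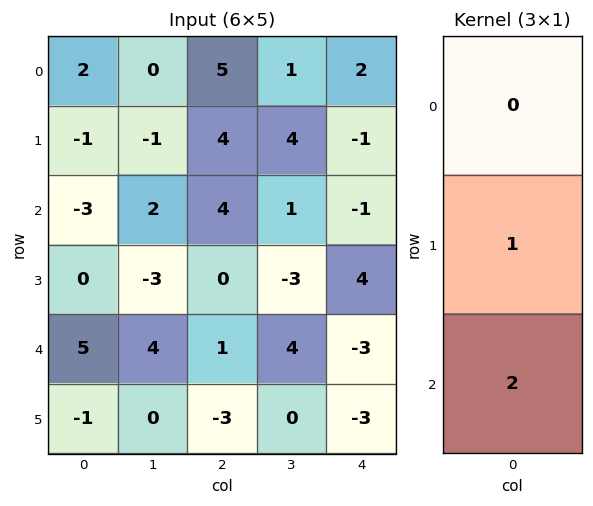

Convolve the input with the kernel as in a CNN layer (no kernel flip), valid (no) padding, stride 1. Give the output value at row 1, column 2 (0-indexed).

The receptive field on the input at this output position is [4 / 4 / 0]. Elementwise product with the kernel and sum: 4·1 + 0·2.

4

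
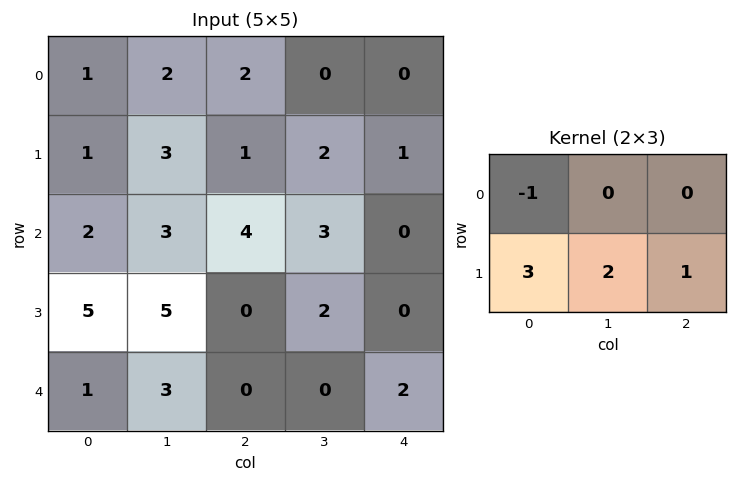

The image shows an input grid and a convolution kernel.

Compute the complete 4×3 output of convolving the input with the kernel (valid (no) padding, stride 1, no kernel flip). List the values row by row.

9 11 6
15 17 17
23 14 0
4 4 2

Output[0,0]: The receptive field on the input at this output position is [1 2 2 / 1 3 1]. Elementwise product with the kernel and sum: 1·-1 + 1·3 + 3·2 + 1·1.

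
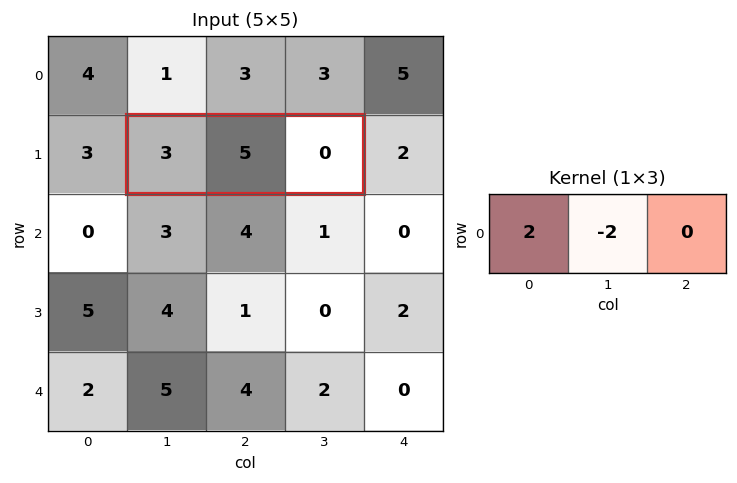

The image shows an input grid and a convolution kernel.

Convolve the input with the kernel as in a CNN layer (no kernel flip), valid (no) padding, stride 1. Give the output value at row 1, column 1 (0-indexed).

-4

The receptive field on the input at this output position is [3 5 0]. Elementwise product with the kernel and sum: 3·2 + 5·-2.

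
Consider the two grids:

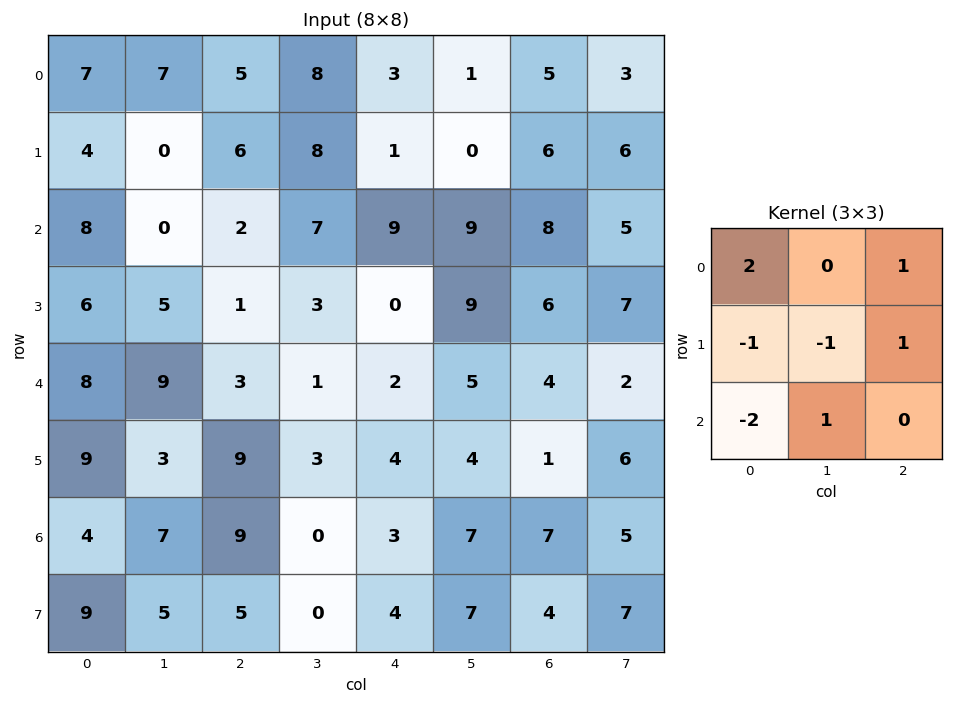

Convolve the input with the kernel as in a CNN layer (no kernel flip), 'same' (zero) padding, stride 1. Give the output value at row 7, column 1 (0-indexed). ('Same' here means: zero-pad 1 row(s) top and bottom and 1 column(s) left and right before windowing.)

8

The receptive field on the zero-padded input at this output position is [4 7 9 / 9 5 5 / 0 0 0]. Elementwise product with the kernel and sum: 4·2 + 9·1 + 9·-1 + 5·-1 + 5·1 + 0·-2 + 0·1.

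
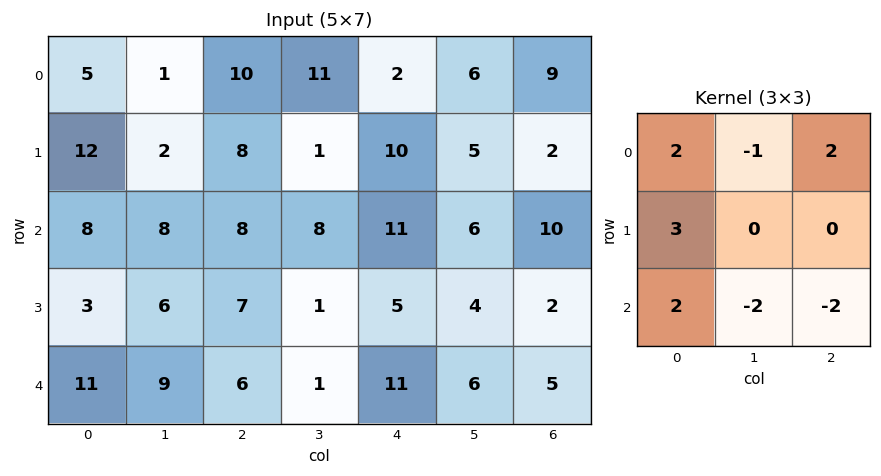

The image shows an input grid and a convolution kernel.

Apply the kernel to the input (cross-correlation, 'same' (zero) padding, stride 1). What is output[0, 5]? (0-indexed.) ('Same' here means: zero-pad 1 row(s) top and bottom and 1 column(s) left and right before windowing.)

The receptive field on the zero-padded input at this output position is [0 0 0 / 2 6 9 / 10 5 2]. Elementwise product with the kernel and sum: 0·2 + 0·-1 + 0·2 + 2·3 + 10·2 + 5·-2 + 2·-2.

12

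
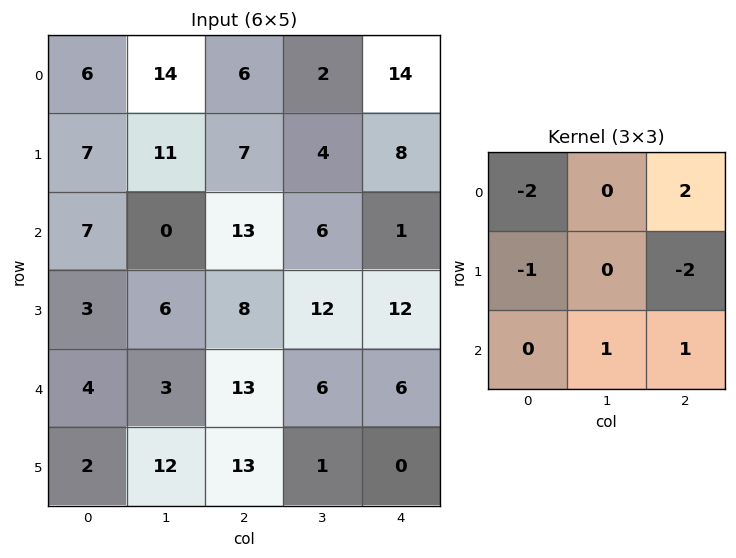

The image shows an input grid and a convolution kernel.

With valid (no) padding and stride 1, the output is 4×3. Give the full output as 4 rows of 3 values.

Output[0,0]: The receptive field on the input at this output position is [6 14 6 / 7 11 7 / 7 0 13]. Elementwise product with the kernel and sum: 6·-2 + 6·2 + 7·-1 + 7·-2 + 0·1 + 13·1.

-8 -24 0
-19 -6 11
9 1 -44
5 11 -16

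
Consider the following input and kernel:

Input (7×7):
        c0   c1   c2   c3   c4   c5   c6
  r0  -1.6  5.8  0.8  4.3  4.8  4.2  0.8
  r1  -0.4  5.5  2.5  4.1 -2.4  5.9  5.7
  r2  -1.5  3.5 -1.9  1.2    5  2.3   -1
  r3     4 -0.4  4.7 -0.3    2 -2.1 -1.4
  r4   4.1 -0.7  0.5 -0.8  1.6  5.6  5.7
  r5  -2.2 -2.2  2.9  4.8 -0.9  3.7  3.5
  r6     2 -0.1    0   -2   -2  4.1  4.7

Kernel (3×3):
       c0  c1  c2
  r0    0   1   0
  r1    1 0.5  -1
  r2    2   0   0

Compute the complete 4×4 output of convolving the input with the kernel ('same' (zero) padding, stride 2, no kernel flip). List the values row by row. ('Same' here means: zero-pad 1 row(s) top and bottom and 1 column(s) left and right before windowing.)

-6.6 12.9 10.7 16.4
-4.65 3.05 -1.6 3.3
6.75 0.65 6 14.45
-1.1 4.8 -8 9.95

Output[0,0]: The receptive field on the zero-padded input at this output position is [0 0 0 / 0 -1.6 5.8 / 0 -0.4 5.5]. Elementwise product with the kernel and sum: 0·1 + 0·1 + -1.6·0.5 + 5.8·-1 + 0·2.
Output[0,1]: The receptive field on the zero-padded input at this output position is [0 0 0 / 5.8 0.8 4.3 / 5.5 2.5 4.1]. Elementwise product with the kernel and sum: 0·1 + 5.8·1 + 0.8·0.5 + 4.3·-1 + 5.5·2.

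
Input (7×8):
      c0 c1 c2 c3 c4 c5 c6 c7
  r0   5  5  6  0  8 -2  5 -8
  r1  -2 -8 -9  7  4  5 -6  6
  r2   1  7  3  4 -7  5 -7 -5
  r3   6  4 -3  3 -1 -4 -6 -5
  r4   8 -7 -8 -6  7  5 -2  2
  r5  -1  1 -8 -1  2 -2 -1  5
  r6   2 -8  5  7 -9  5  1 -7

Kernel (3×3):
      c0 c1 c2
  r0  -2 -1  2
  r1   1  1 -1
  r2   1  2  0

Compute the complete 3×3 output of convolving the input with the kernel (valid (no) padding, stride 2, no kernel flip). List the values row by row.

Output[0,0]: The receptive field on the input at this output position is [5 5 6 / -2 -8 -9 / 1 7 3]. Elementwise product with the kernel and sum: 5·-2 + 5·-1 + 6·2 + -2·1 + -8·1 + -9·-1 + 1·1 + 7·2.

11 9 14
4 -43 13
-31 44 -21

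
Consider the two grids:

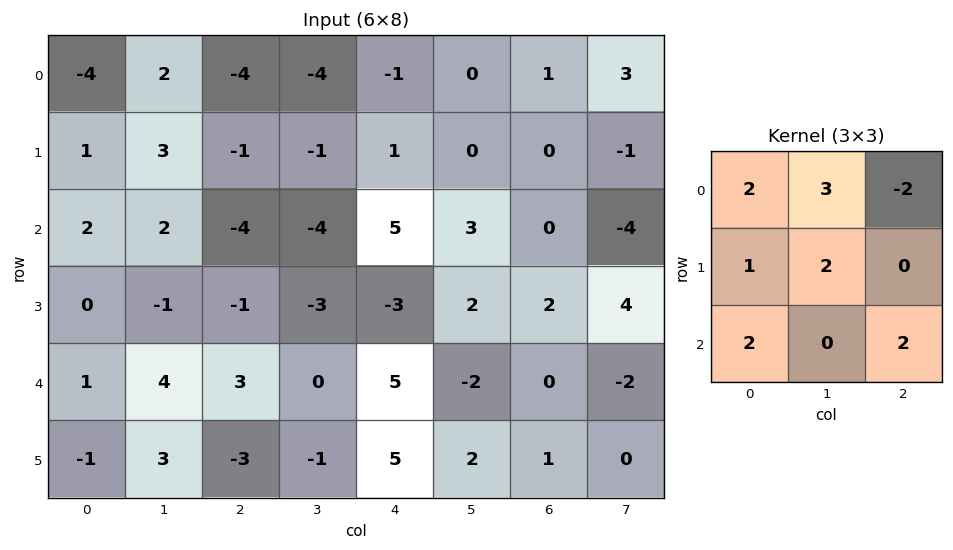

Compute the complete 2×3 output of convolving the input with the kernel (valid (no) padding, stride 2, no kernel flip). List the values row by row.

9 -19 7
24 -21 30

Output[0,0]: The receptive field on the input at this output position is [-4 2 -4 / 1 3 -1 / 2 2 -4]. Elementwise product with the kernel and sum: -4·2 + 2·3 + -4·-2 + 1·1 + 3·2 + 2·2 + -4·2.
Output[0,1]: The receptive field on the input at this output position is [-4 -4 -1 / -1 -1 1 / -4 -4 5]. Elementwise product with the kernel and sum: -4·2 + -4·3 + -1·-2 + -1·1 + -1·2 + -4·2 + 5·2.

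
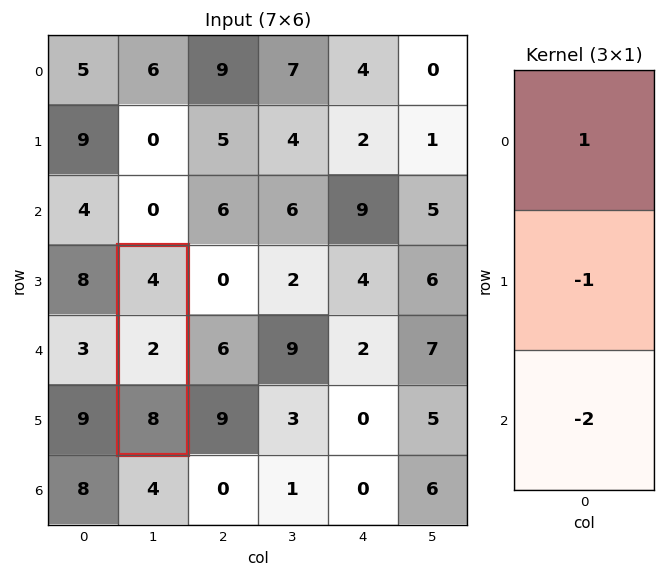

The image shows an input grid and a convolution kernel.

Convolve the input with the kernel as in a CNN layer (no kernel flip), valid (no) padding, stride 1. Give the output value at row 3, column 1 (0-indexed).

The receptive field on the input at this output position is [4 / 2 / 8]. Elementwise product with the kernel and sum: 4·1 + 2·-1 + 8·-2.

-14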